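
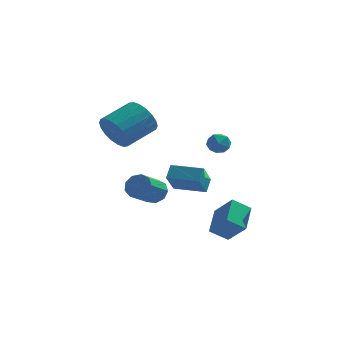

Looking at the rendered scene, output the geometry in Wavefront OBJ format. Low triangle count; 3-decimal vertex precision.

v -2.022 -1.415 2.614
v -1.322 -1.65 1.825
v -0.078 -0.399 2.558
v -0.778 -0.165 3.346
v -1.576 -1.287 1.638
v -0.332 -0.037 2.371
v -1.918 -0.95 1.644
v -0.675 0.301 2.377
v -2.282 -0.705 1.842
v -1.038 0.545 2.575
v -2.593 -0.601 2.193
v -1.35 0.65 2.926
v -2.792 -0.658 2.627
v -1.548 0.593 3.36
v -2.838 -0.865 3.059
v -1.594 0.386 3.791
v -2.722 -1.181 3.402
v -1.478 0.07 4.135
v -2.468 -1.543 3.589
v -1.224 -0.293 4.322
v -2.125 -1.881 3.583
v -0.882 -0.63 4.316
v -1.762 -2.125 3.385
v -0.518 -0.875 4.118
v -1.45 -2.23 3.034
v -0.207 -0.979 3.767
v -1.252 -2.173 2.6
v -0.008 -0.922 3.333
v -1.206 -1.966 2.169
v 0.038 -0.715 2.901
v -0.391 1.198 -2.425
v 0.331 0.956 -2.253
v -0.328 -0.36 -1.343
v -1.049 -0.118 -1.515
v 0.16 1.298 -1.882
v -0.499 -0.017 -0.971
v -0.269 1.594 -1.764
v -0.927 0.278 -0.854
v -0.754 1.704 -1.956
v -1.413 0.389 -1.046
v -1.07 1.578 -2.367
v -1.728 0.262 -1.457
v -1.067 1.273 -2.806
v -1.726 -0.042 -1.895
v -0.749 0.934 -3.066
v -1.407 -0.382 -2.156
v -0.262 0.718 -3.026
v -0.921 -0.598 -2.116
v 0.164 0.726 -2.705
v -0.495 -0.589 -1.795
v 2.365 0.894 1.534
v 3.011 1.053 1.823
v 2.849 0.007 0.937
v 3.495 0.166 1.226
v 2.969 -0.106 1.644
v 2.669 0.442 2.013
v 3.191 0.618 0.747
v 2.891 1.166 1.116
v 3.522 0.882 1.336
v 3.384 0.435 1.891
v 2.476 0.625 0.869
v 2.338 0.178 1.424
v 0.494 -1.038 -0.485
v 0.64 -0.388 0.136
v 0.732 0.026 -1.656
v 0.877 0.676 -1.035
v 2.183 -1.416 -0.485
v 2.328 -0.766 0.136
v 2.42 -0.352 -1.656
v 2.566 0.298 -1.035
v 2.806 -2.696 -3.304
v 2.92 -1.201 -2.569
v 3.719 -2.454 -3.941
v 3.834 -0.958 -3.206
v 3.726 -3.302 -2.214
v 3.841 -1.806 -1.479
v 4.64 -3.059 -2.851
v 4.754 -1.564 -2.116
f 2 1 5
f 2 5 3
f 3 5 6
f 3 6 4
f 5 1 7
f 5 7 6
f 6 7 8
f 6 8 4
f 7 1 9
f 7 9 8
f 8 9 10
f 8 10 4
f 9 1 11
f 9 11 10
f 10 11 12
f 10 12 4
f 11 1 13
f 11 13 12
f 12 13 14
f 12 14 4
f 13 1 15
f 13 15 14
f 14 15 16
f 14 16 4
f 15 1 17
f 15 17 16
f 16 17 18
f 16 18 4
f 17 1 19
f 17 19 18
f 18 19 20
f 18 20 4
f 19 1 21
f 19 21 20
f 20 21 22
f 20 22 4
f 21 1 23
f 21 23 22
f 22 23 24
f 22 24 4
f 23 1 25
f 23 25 24
f 24 25 26
f 24 26 4
f 25 1 27
f 25 27 26
f 26 27 28
f 26 28 4
f 27 1 29
f 27 29 28
f 28 29 30
f 28 30 4
f 29 1 2
f 29 2 30
f 30 2 3
f 30 3 4
f 32 31 35
f 32 35 33
f 33 35 36
f 33 36 34
f 35 31 37
f 35 37 36
f 36 37 38
f 36 38 34
f 37 31 39
f 37 39 38
f 38 39 40
f 38 40 34
f 39 31 41
f 39 41 40
f 40 41 42
f 40 42 34
f 41 31 43
f 41 43 42
f 42 43 44
f 42 44 34
f 43 31 45
f 43 45 44
f 44 45 46
f 44 46 34
f 45 31 47
f 45 47 46
f 46 47 48
f 46 48 34
f 47 31 49
f 47 49 48
f 48 49 50
f 48 50 34
f 49 31 32
f 49 32 50
f 50 32 33
f 50 33 34
f 51 62 56
f 51 56 52
f 51 52 58
f 51 58 61
f 51 61 62
f 52 56 60
f 56 62 55
f 62 61 53
f 61 58 57
f 58 52 59
f 54 60 55
f 54 55 53
f 54 53 57
f 54 57 59
f 54 59 60
f 55 60 56
f 53 55 62
f 57 53 61
f 59 57 58
f 60 59 52
f 64 66 63
f 67 64 63
f 63 66 65
f 65 67 63
f 64 70 66
f 68 64 67
f 68 70 64
f 66 70 65
f 69 67 65
f 65 70 69
f 69 68 67
f 70 68 69
f 72 74 71
f 75 72 71
f 71 74 73
f 73 75 71
f 72 78 74
f 76 72 75
f 76 78 72
f 74 78 73
f 77 75 73
f 73 78 77
f 77 76 75
f 78 76 77



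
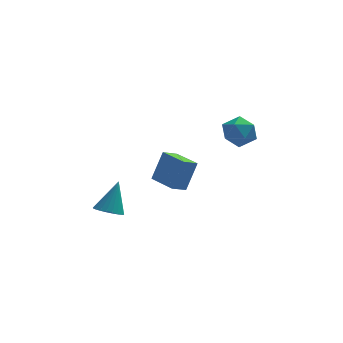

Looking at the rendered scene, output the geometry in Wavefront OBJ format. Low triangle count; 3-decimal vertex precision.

v 2.553 0.433 -0.673
v 3.176 1.079 -1.086
v 3.564 -0.759 -1.014
v 4.187 -0.113 -1.427
v 4.043 -0.104 -0.45
v 3.419 0.632 -0.239
v 3.321 -0.312 -1.861
v 2.697 0.424 -1.65
v 3.651 0.619 -1.821
v 4.097 0.747 -0.949
v 2.643 -0.427 -1.151
v 3.089 -0.299 -0.279
v -3.053 -3.82 -3.986
v -2.343 -3.755 -4.249
v -2.547 -3.06 -2.434
v -2.461 -3.498 -4.337
v -2.669 -3.289 -4.371
v -2.936 -3.162 -4.346
v -3.22 -3.134 -4.267
v -3.479 -3.211 -4.145
v -3.673 -3.381 -3.998
v -3.773 -3.617 -3.85
v -3.763 -3.885 -3.722
v -3.645 -4.142 -3.634
v -3.437 -4.351 -3.6
v -3.17 -4.478 -3.625
v -2.886 -4.506 -3.704
v -2.627 -4.429 -3.826
v -2.433 -4.259 -3.973
v -2.333 -4.023 -4.121
v -0.131 -4.574 -2.066
v 0.425 -4.105 -0.574
v -1.018 -3.305 -2.134
v -0.463 -2.836 -0.642
v 0.543 -4.124 -2.458
v 1.098 -3.655 -0.966
v -0.345 -2.855 -2.526
v 0.211 -2.386 -1.034
f 1 12 6
f 1 6 2
f 1 2 8
f 1 8 11
f 1 11 12
f 2 6 10
f 6 12 5
f 12 11 3
f 11 8 7
f 8 2 9
f 4 10 5
f 4 5 3
f 4 3 7
f 4 7 9
f 4 9 10
f 5 10 6
f 3 5 12
f 7 3 11
f 9 7 8
f 10 9 2
f 14 13 16
f 14 16 15
f 16 13 17
f 16 17 15
f 17 13 18
f 17 18 15
f 18 13 19
f 18 19 15
f 19 13 20
f 19 20 15
f 20 13 21
f 20 21 15
f 21 13 22
f 21 22 15
f 22 13 23
f 22 23 15
f 23 13 24
f 23 24 15
f 24 13 25
f 24 25 15
f 25 13 26
f 25 26 15
f 26 13 27
f 26 27 15
f 27 13 28
f 27 28 15
f 28 13 29
f 28 29 15
f 29 13 30
f 29 30 15
f 30 13 14
f 30 14 15
f 32 34 31
f 35 32 31
f 31 34 33
f 33 35 31
f 32 38 34
f 36 32 35
f 36 38 32
f 34 38 33
f 37 35 33
f 33 38 37
f 37 36 35
f 38 36 37



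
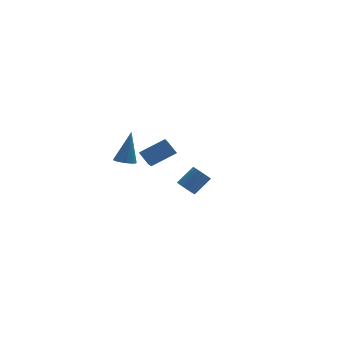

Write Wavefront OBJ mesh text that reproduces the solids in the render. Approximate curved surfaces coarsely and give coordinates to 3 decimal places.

v -4.129 2.324 -0.562
v -3.63 1.893 -0.565
v -3.571 2.956 1.362
v -3.504 2.155 -0.688
v -3.521 2.456 -0.782
v -3.678 2.727 -0.825
v -3.938 2.906 -0.808
v -4.241 2.951 -0.735
v -4.52 2.853 -0.622
v -4.708 2.634 -0.495
v -4.765 2.344 -0.384
v -4.675 2.049 -0.313
v -4.461 1.818 -0.299
v -4.17 1.702 -0.346
v -3.871 1.729 -0.442
v -4.35 -2.301 2.577
v -4.908 -3.766 3.668
v -2.944 -2.269 3.34
v -3.502 -3.735 4.431
v -4.018 -2.865 1.989
v -4.576 -4.331 3.08
v -2.612 -2.834 2.752
v -3.17 -4.299 3.843
v -0.19 3.71 -4.239
v 0.261 3.761 -4.732
v 1.3 4.022 -3.755
v 0.85 3.97 -3.261
v 0.163 4.041 -4.702
v 1.202 4.302 -3.725
v -0.005 4.255 -4.581
v 1.034 4.516 -3.604
v -0.209 4.362 -4.392
v 0.83 4.622 -3.414
v -0.41 4.339 -4.172
v 0.629 4.6 -3.195
v -0.567 4.191 -3.966
v 0.472 4.452 -2.989
v -0.649 3.949 -3.814
v 0.39 4.209 -2.836
v -0.64 3.658 -3.745
v 0.399 3.919 -2.768
v -0.542 3.378 -3.775
v 0.497 3.639 -2.798
v -0.374 3.164 -3.896
v 0.665 3.425 -2.919
v -0.17 3.058 -4.086
v 0.869 3.318 -3.108
v 0.031 3.08 -4.305
v 1.07 3.341 -3.328
v 0.188 3.228 -4.511
v 1.227 3.489 -3.534
v 0.27 3.471 -4.664
v 1.309 3.731 -3.686
f 2 1 4
f 2 4 3
f 4 1 5
f 4 5 3
f 5 1 6
f 5 6 3
f 6 1 7
f 6 7 3
f 7 1 8
f 7 8 3
f 8 1 9
f 8 9 3
f 9 1 10
f 9 10 3
f 10 1 11
f 10 11 3
f 11 1 12
f 11 12 3
f 12 1 13
f 12 13 3
f 13 1 14
f 13 14 3
f 14 1 15
f 14 15 3
f 15 1 2
f 15 2 3
f 17 19 16
f 20 17 16
f 16 19 18
f 18 20 16
f 17 23 19
f 21 17 20
f 21 23 17
f 19 23 18
f 22 20 18
f 18 23 22
f 22 21 20
f 23 21 22
f 25 24 28
f 25 28 26
f 26 28 29
f 26 29 27
f 28 24 30
f 28 30 29
f 29 30 31
f 29 31 27
f 30 24 32
f 30 32 31
f 31 32 33
f 31 33 27
f 32 24 34
f 32 34 33
f 33 34 35
f 33 35 27
f 34 24 36
f 34 36 35
f 35 36 37
f 35 37 27
f 36 24 38
f 36 38 37
f 37 38 39
f 37 39 27
f 38 24 40
f 38 40 39
f 39 40 41
f 39 41 27
f 40 24 42
f 40 42 41
f 41 42 43
f 41 43 27
f 42 24 44
f 42 44 43
f 43 44 45
f 43 45 27
f 44 24 46
f 44 46 45
f 45 46 47
f 45 47 27
f 46 24 48
f 46 48 47
f 47 48 49
f 47 49 27
f 48 24 50
f 48 50 49
f 49 50 51
f 49 51 27
f 50 24 52
f 50 52 51
f 51 52 53
f 51 53 27
f 52 24 25
f 52 25 53
f 53 25 26
f 53 26 27



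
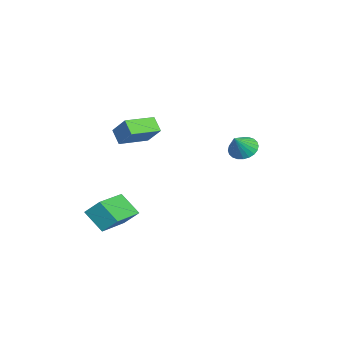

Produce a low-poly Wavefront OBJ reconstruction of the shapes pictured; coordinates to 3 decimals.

v 2.514 1.514 -0.185
v 2.933 1.972 -0.343
v 3.166 1.186 0.585
v 2.792 2.091 -0.174
v 2.61 2.121 -0.006
v 2.413 2.06 0.134
v 2.231 1.915 0.226
v 2.093 1.709 0.255
v 2.018 1.474 0.218
v 2.02 1.244 0.119
v 2.096 1.056 -0.026
v 2.237 0.938 -0.196
v 2.419 0.907 -0.363
v 2.616 0.969 -0.504
v 2.798 1.113 -0.595
v 2.936 1.319 -0.625
v 3.01 1.555 -0.587
v 3.009 1.784 -0.488
v -1.125 -3.855 -1.549
v -1.593 -4.179 -0.945
v -2.048 -2.729 -1.66
v -2.517 -3.054 -1.057
v -0.483 -3.246 -0.723
v -0.952 -3.571 -0.12
v -1.407 -2.121 -0.835
v -1.875 -2.445 -0.231
v 2.215 -3.269 -4.651
v 1.778 -4.031 -3.804
v 2.382 -2.633 -3.994
v 1.945 -3.394 -3.146
v 3.855 -3.946 -4.414
v 3.418 -4.707 -3.566
v 4.022 -3.309 -3.756
v 3.585 -4.071 -2.909
f 2 1 4
f 2 4 3
f 4 1 5
f 4 5 3
f 5 1 6
f 5 6 3
f 6 1 7
f 6 7 3
f 7 1 8
f 7 8 3
f 8 1 9
f 8 9 3
f 9 1 10
f 9 10 3
f 10 1 11
f 10 11 3
f 11 1 12
f 11 12 3
f 12 1 13
f 12 13 3
f 13 1 14
f 13 14 3
f 14 1 15
f 14 15 3
f 15 1 16
f 15 16 3
f 16 1 17
f 16 17 3
f 17 1 18
f 17 18 3
f 18 1 2
f 18 2 3
f 20 22 19
f 23 20 19
f 19 22 21
f 21 23 19
f 20 26 22
f 24 20 23
f 24 26 20
f 22 26 21
f 25 23 21
f 21 26 25
f 25 24 23
f 26 24 25
f 28 30 27
f 31 28 27
f 27 30 29
f 29 31 27
f 28 34 30
f 32 28 31
f 32 34 28
f 30 34 29
f 33 31 29
f 29 34 33
f 33 32 31
f 34 32 33



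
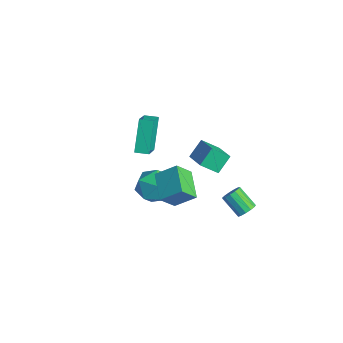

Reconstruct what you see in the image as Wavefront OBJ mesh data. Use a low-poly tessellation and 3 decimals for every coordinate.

v -3.946 -2.972 -2.56
v -4.942 -2.131 -0.825
v -3.431 -2.335 -2.574
v -4.426 -1.493 -0.839
v -2.734 -3.927 -1.401
v -3.729 -3.085 0.334
v -2.218 -3.289 -1.415
v -3.214 -2.448 0.32
v -0.153 -2.892 -2.274
v 0.375 -3.678 -3.009
v -1.795 -3.922 -2.351
v -1.267 -4.708 -3.086
v -0.927 -4.638 -1.939
v 0.088 -4.002 -1.891
v -1.508 -3.598 -3.469
v -0.493 -2.962 -3.421
v -0.463 -4.115 -3.747
v -0.104 -4.758 -2.802
v -1.316 -2.842 -2.558
v -0.957 -3.485 -1.613
v 3.667 -0.621 -2.492
v 3.909 -0.298 -2.062
v 2.875 -0.676 -1.197
v 2.633 -0.999 -1.628
v 3.7 -0.097 -2.224
v 2.666 -0.475 -1.359
v 3.481 -0.062 -2.471
v 2.446 -0.44 -1.607
v 3.32 -0.204 -2.725
v 2.286 -0.582 -1.861
v 3.27 -0.479 -2.905
v 2.236 -0.857 -2.041
v 3.346 -0.799 -2.954
v 2.312 -1.177 -2.09
v 3.524 -1.062 -2.856
v 2.49 -1.44 -1.992
v 3.747 -1.186 -2.643
v 2.713 -1.564 -1.779
v 3.945 -1.13 -2.382
v 2.911 -1.508 -1.518
v 4.055 -0.912 -2.156
v 3.02 -1.29 -1.291
v 4.041 -0.602 -2.036
v 3.007 -0.98 -1.172
v 0.9 -4.625 0.289
v 1.521 -3.66 1.124
v 0.885 -3.736 -0.727
v 1.506 -2.771 0.109
v 2.474 -5.189 -0.229
v 3.095 -4.224 0.607
v 2.459 -4.3 -1.244
v 3.08 -3.335 -0.409
v -0.422 -1.804 -0.758
v -0.665 -0.941 0.084
v -0.041 -0.89 -1.585
v -0.284 -0.027 -0.742
v 0.924 -1.913 -0.258
v 0.681 -1.05 0.585
v 1.305 -0.999 -1.084
v 1.062 -0.136 -0.242
f 2 4 1
f 5 2 1
f 1 4 3
f 3 5 1
f 2 8 4
f 6 2 5
f 6 8 2
f 4 8 3
f 7 5 3
f 3 8 7
f 7 6 5
f 8 6 7
f 9 20 14
f 9 14 10
f 9 10 16
f 9 16 19
f 9 19 20
f 10 14 18
f 14 20 13
f 20 19 11
f 19 16 15
f 16 10 17
f 12 18 13
f 12 13 11
f 12 11 15
f 12 15 17
f 12 17 18
f 13 18 14
f 11 13 20
f 15 11 19
f 17 15 16
f 18 17 10
f 22 21 25
f 22 25 23
f 23 25 26
f 23 26 24
f 25 21 27
f 25 27 26
f 26 27 28
f 26 28 24
f 27 21 29
f 27 29 28
f 28 29 30
f 28 30 24
f 29 21 31
f 29 31 30
f 30 31 32
f 30 32 24
f 31 21 33
f 31 33 32
f 32 33 34
f 32 34 24
f 33 21 35
f 33 35 34
f 34 35 36
f 34 36 24
f 35 21 37
f 35 37 36
f 36 37 38
f 36 38 24
f 37 21 39
f 37 39 38
f 38 39 40
f 38 40 24
f 39 21 41
f 39 41 40
f 40 41 42
f 40 42 24
f 41 21 43
f 41 43 42
f 42 43 44
f 42 44 24
f 43 21 22
f 43 22 44
f 44 22 23
f 44 23 24
f 46 48 45
f 49 46 45
f 45 48 47
f 47 49 45
f 46 52 48
f 50 46 49
f 50 52 46
f 48 52 47
f 51 49 47
f 47 52 51
f 51 50 49
f 52 50 51
f 54 56 53
f 57 54 53
f 53 56 55
f 55 57 53
f 54 60 56
f 58 54 57
f 58 60 54
f 56 60 55
f 59 57 55
f 55 60 59
f 59 58 57
f 60 58 59



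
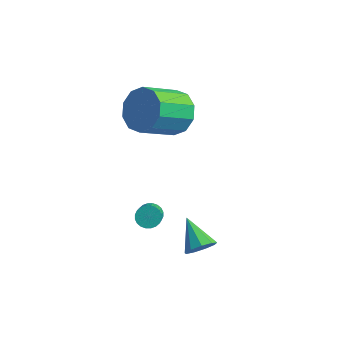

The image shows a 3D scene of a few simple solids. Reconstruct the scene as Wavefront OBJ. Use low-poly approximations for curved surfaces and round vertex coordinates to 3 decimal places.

v -2.271 1.191 2.979
v -1.494 1.375 3.676
v -2.033 -0.147 4.678
v -2.809 -0.331 3.981
v -2.028 1.697 3.878
v -2.566 0.175 4.88
v -2.654 1.825 3.736
v -3.193 0.304 4.739
v -3.134 1.712 3.305
v -3.673 0.19 4.308
v -3.285 1.399 2.75
v -3.823 -0.123 3.752
v -3.047 1.007 2.282
v -3.586 -0.515 3.284
v -2.514 0.685 2.08
v -3.052 -0.837 3.082
v -1.887 0.556 2.221
v -2.426 -0.965 3.224
v -1.407 0.67 2.652
v -1.946 -0.852 3.655
v -1.257 0.983 3.208
v -1.795 -0.539 4.21
v -1.06 -2.211 -0.206
v -0.684 -1.876 -0.119
v 0.095 -3.075 1.132
v -0.28 -3.409 1.046
v -0.818 -1.821 0.018
v -0.039 -3.02 1.269
v -0.989 -1.825 0.12
v -0.21 -3.024 1.371
v -1.17 -1.887 0.173
v -0.391 -3.086 1.424
v -1.335 -1.999 0.168
v -0.555 -3.198 1.419
v -1.457 -2.143 0.107
v -0.678 -3.342 1.358
v -1.519 -2.297 -0.003
v -0.74 -3.496 1.249
v -1.511 -2.439 -0.143
v -0.732 -3.638 1.108
v -1.435 -2.545 -0.292
v -0.656 -3.744 0.959
v -1.301 -2.6 -0.429
v -0.522 -3.799 0.822
v -1.13 -2.596 -0.531
v -0.351 -3.795 0.72
v -0.949 -2.534 -0.584
v -0.17 -3.733 0.667
v -0.785 -2.422 -0.579
v -0.005 -3.621 0.672
v -0.662 -2.278 -0.518
v 0.117 -3.477 0.733
v -0.6 -2.124 -0.409
v 0.179 -3.323 0.843
v -0.608 -1.982 -0.268
v 0.171 -3.181 0.983
v 2.154 -3.484 0.574
v 2.577 -3.379 1.055
v 1.106 -2.896 1.366
v 2.568 -3.029 0.782
v 2.365 -2.891 0.412
v 2.063 -3.031 0.117
v 1.804 -3.383 0.035
v 1.708 -3.783 0.206
v 1.822 -4.043 0.549
v 2.09 -4.041 0.903
v 2.389 -3.779 1.103
f 2 1 5
f 2 5 3
f 3 5 6
f 3 6 4
f 5 1 7
f 5 7 6
f 6 7 8
f 6 8 4
f 7 1 9
f 7 9 8
f 8 9 10
f 8 10 4
f 9 1 11
f 9 11 10
f 10 11 12
f 10 12 4
f 11 1 13
f 11 13 12
f 12 13 14
f 12 14 4
f 13 1 15
f 13 15 14
f 14 15 16
f 14 16 4
f 15 1 17
f 15 17 16
f 16 17 18
f 16 18 4
f 17 1 19
f 17 19 18
f 18 19 20
f 18 20 4
f 19 1 21
f 19 21 20
f 20 21 22
f 20 22 4
f 21 1 2
f 21 2 22
f 22 2 3
f 22 3 4
f 24 23 27
f 24 27 25
f 25 27 28
f 25 28 26
f 27 23 29
f 27 29 28
f 28 29 30
f 28 30 26
f 29 23 31
f 29 31 30
f 30 31 32
f 30 32 26
f 31 23 33
f 31 33 32
f 32 33 34
f 32 34 26
f 33 23 35
f 33 35 34
f 34 35 36
f 34 36 26
f 35 23 37
f 35 37 36
f 36 37 38
f 36 38 26
f 37 23 39
f 37 39 38
f 38 39 40
f 38 40 26
f 39 23 41
f 39 41 40
f 40 41 42
f 40 42 26
f 41 23 43
f 41 43 42
f 42 43 44
f 42 44 26
f 43 23 45
f 43 45 44
f 44 45 46
f 44 46 26
f 45 23 47
f 45 47 46
f 46 47 48
f 46 48 26
f 47 23 49
f 47 49 48
f 48 49 50
f 48 50 26
f 49 23 51
f 49 51 50
f 50 51 52
f 50 52 26
f 51 23 53
f 51 53 52
f 52 53 54
f 52 54 26
f 53 23 55
f 53 55 54
f 54 55 56
f 54 56 26
f 55 23 24
f 55 24 56
f 56 24 25
f 56 25 26
f 58 57 60
f 58 60 59
f 60 57 61
f 60 61 59
f 61 57 62
f 61 62 59
f 62 57 63
f 62 63 59
f 63 57 64
f 63 64 59
f 64 57 65
f 64 65 59
f 65 57 66
f 65 66 59
f 66 57 67
f 66 67 59
f 67 57 58
f 67 58 59



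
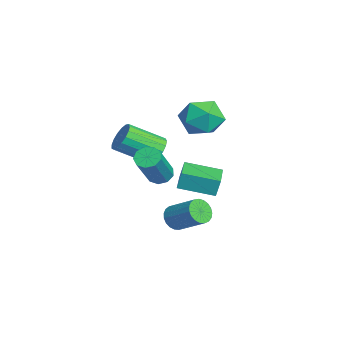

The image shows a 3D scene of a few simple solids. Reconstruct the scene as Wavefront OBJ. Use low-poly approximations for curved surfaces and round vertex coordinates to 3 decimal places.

v -3.123 -0.186 1.102
v -2.416 -0.036 1.42
v -2.509 -1.664 2.396
v -3.217 -1.814 2.078
v -2.659 0.123 1.662
v -2.752 -1.505 2.638
v -3.009 0.211 1.775
v -3.102 -1.416 2.751
v -3.385 0.208 1.735
v -3.478 -1.419 2.711
v -3.701 0.115 1.549
v -3.794 -1.512 2.525
v -3.885 -0.047 1.261
v -3.978 -1.675 2.237
v -3.894 -0.241 0.937
v -3.987 -1.869 1.913
v -3.727 -0.423 0.65
v -3.82 -2.05 1.626
v -3.421 -0.55 0.467
v -3.515 -2.177 1.443
v -3.048 -0.594 0.429
v -3.141 -2.221 1.406
v -2.691 -0.545 0.546
v -2.785 -2.172 1.522
v -2.434 -0.413 0.79
v -2.527 -2.04 1.766
v -2.335 -0.23 1.105
v -2.428 -1.857 2.081
v -3.528 2.408 3.862
v -2.489 1.985 3.628
v -4.191 1.635 2.312
v -3.152 1.212 2.078
v -3.752 0.801 2.964
v -3.341 1.278 3.922
v -3.339 2.342 2.018
v -2.928 2.819 2.976
v -2.372 1.944 2.488
v -2.627 0.992 3.072
v -4.053 2.628 2.868
v -4.308 1.676 3.452
v 0.963 0.028 -0.837
v 1.152 0.345 -1.383
v 2.087 1.29 -0.51
v 1.897 0.972 0.037
v 0.933 0.491 -1.306
v 1.868 1.435 -0.433
v 0.719 0.556 -1.147
v 1.653 1.501 -0.274
v 0.547 0.53 -0.935
v 1.481 1.475 -0.062
v 0.447 0.418 -0.706
v 1.381 1.362 0.167
v 0.436 0.237 -0.499
v 1.37 1.182 0.374
v 0.516 0.021 -0.351
v 1.45 0.966 0.522
v 0.673 -0.194 -0.286
v 1.608 0.75 0.587
v 0.881 -0.371 -0.317
v 1.815 0.573 0.556
v 1.103 -0.479 -0.438
v 2.037 0.465 0.435
v 1.3 -0.5 -0.627
v 2.235 0.445 0.246
v 1.439 -0.429 -0.853
v 2.374 0.516 0.02
v 1.496 -0.279 -1.076
v 2.431 0.666 -0.203
v 1.461 -0.076 -1.257
v 2.395 0.869 -0.384
v 1.339 0.145 -1.366
v 2.274 1.089 -0.493
v -2.811 0.755 -0.413
v -2.832 0.973 0.471
v -2.405 2.409 -0.812
v -2.427 2.628 0.071
v -1.293 0.412 -0.291
v -1.315 0.631 0.592
v -0.888 2.067 -0.691
v -0.909 2.285 0.193
v 1.191 -0.639 2.033
v 1.492 -0.121 2.025
v 2.711 -0.802 3.699
v 2.409 -1.321 3.707
v 1.167 -0.09 2.273
v 2.386 -0.772 3.948
v 0.853 -0.316 2.41
v 2.072 -0.998 4.084
v 0.697 -0.694 2.37
v 1.916 -1.375 4.044
v 0.772 -1.046 2.172
v 1.991 -1.727 3.846
v 1.043 -1.207 1.909
v 2.261 -1.889 3.584
v 1.383 -1.103 1.704
v 2.601 -1.785 3.379
v 1.633 -0.782 1.653
v 2.851 -1.464 3.327
v 1.676 -0.394 1.78
v 2.895 -1.075 3.454
f 2 1 5
f 2 5 3
f 3 5 6
f 3 6 4
f 5 1 7
f 5 7 6
f 6 7 8
f 6 8 4
f 7 1 9
f 7 9 8
f 8 9 10
f 8 10 4
f 9 1 11
f 9 11 10
f 10 11 12
f 10 12 4
f 11 1 13
f 11 13 12
f 12 13 14
f 12 14 4
f 13 1 15
f 13 15 14
f 14 15 16
f 14 16 4
f 15 1 17
f 15 17 16
f 16 17 18
f 16 18 4
f 17 1 19
f 17 19 18
f 18 19 20
f 18 20 4
f 19 1 21
f 19 21 20
f 20 21 22
f 20 22 4
f 21 1 23
f 21 23 22
f 22 23 24
f 22 24 4
f 23 1 25
f 23 25 24
f 24 25 26
f 24 26 4
f 25 1 27
f 25 27 26
f 26 27 28
f 26 28 4
f 27 1 2
f 27 2 28
f 28 2 3
f 28 3 4
f 29 40 34
f 29 34 30
f 29 30 36
f 29 36 39
f 29 39 40
f 30 34 38
f 34 40 33
f 40 39 31
f 39 36 35
f 36 30 37
f 32 38 33
f 32 33 31
f 32 31 35
f 32 35 37
f 32 37 38
f 33 38 34
f 31 33 40
f 35 31 39
f 37 35 36
f 38 37 30
f 42 41 45
f 42 45 43
f 43 45 46
f 43 46 44
f 45 41 47
f 45 47 46
f 46 47 48
f 46 48 44
f 47 41 49
f 47 49 48
f 48 49 50
f 48 50 44
f 49 41 51
f 49 51 50
f 50 51 52
f 50 52 44
f 51 41 53
f 51 53 52
f 52 53 54
f 52 54 44
f 53 41 55
f 53 55 54
f 54 55 56
f 54 56 44
f 55 41 57
f 55 57 56
f 56 57 58
f 56 58 44
f 57 41 59
f 57 59 58
f 58 59 60
f 58 60 44
f 59 41 61
f 59 61 60
f 60 61 62
f 60 62 44
f 61 41 63
f 61 63 62
f 62 63 64
f 62 64 44
f 63 41 65
f 63 65 64
f 64 65 66
f 64 66 44
f 65 41 67
f 65 67 66
f 66 67 68
f 66 68 44
f 67 41 69
f 67 69 68
f 68 69 70
f 68 70 44
f 69 41 71
f 69 71 70
f 70 71 72
f 70 72 44
f 71 41 42
f 71 42 72
f 72 42 43
f 72 43 44
f 74 76 73
f 77 74 73
f 73 76 75
f 75 77 73
f 74 80 76
f 78 74 77
f 78 80 74
f 76 80 75
f 79 77 75
f 75 80 79
f 79 78 77
f 80 78 79
f 82 81 85
f 82 85 83
f 83 85 86
f 83 86 84
f 85 81 87
f 85 87 86
f 86 87 88
f 86 88 84
f 87 81 89
f 87 89 88
f 88 89 90
f 88 90 84
f 89 81 91
f 89 91 90
f 90 91 92
f 90 92 84
f 91 81 93
f 91 93 92
f 92 93 94
f 92 94 84
f 93 81 95
f 93 95 94
f 94 95 96
f 94 96 84
f 95 81 97
f 95 97 96
f 96 97 98
f 96 98 84
f 97 81 99
f 97 99 98
f 98 99 100
f 98 100 84
f 99 81 82
f 99 82 100
f 100 82 83
f 100 83 84



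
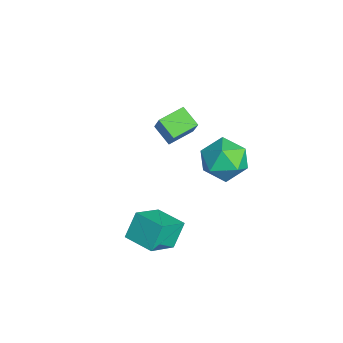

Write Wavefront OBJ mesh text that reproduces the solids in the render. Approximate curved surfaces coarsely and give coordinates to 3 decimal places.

v 1.126 3.55 0.295
v 1.881 2.902 1.053
v -0.321 2.158 0.547
v 0.434 1.51 1.305
v -0.024 2.614 1.673
v 0.87 3.475 1.518
v 0.69 1.585 0.082
v 1.584 2.446 -0.073
v 1.612 1.688 0.922
v 1.171 2.324 1.905
v 0.389 2.736 -0.305
v -0.052 3.372 0.678
v 0.164 -0.394 -3.148
v 1.13 -1.605 -2.1
v 1.379 0.6 -3.119
v 2.345 -0.612 -2.071
v 0.695 -1.008 -4.349
v 1.661 -2.22 -3.301
v 1.91 -0.015 -4.32
v 2.876 -1.226 -3.272
v -3.368 0.777 -1.853
v -4.305 0.252 -1.254
v -3.947 2.065 -1.629
v -4.884 1.54 -1.03
v -2.696 0.88 -0.71
v -3.633 0.355 -0.111
v -3.275 2.168 -0.486
v -4.212 1.643 0.113
f 1 12 6
f 1 6 2
f 1 2 8
f 1 8 11
f 1 11 12
f 2 6 10
f 6 12 5
f 12 11 3
f 11 8 7
f 8 2 9
f 4 10 5
f 4 5 3
f 4 3 7
f 4 7 9
f 4 9 10
f 5 10 6
f 3 5 12
f 7 3 11
f 9 7 8
f 10 9 2
f 14 16 13
f 17 14 13
f 13 16 15
f 15 17 13
f 14 20 16
f 18 14 17
f 18 20 14
f 16 20 15
f 19 17 15
f 15 20 19
f 19 18 17
f 20 18 19
f 22 24 21
f 25 22 21
f 21 24 23
f 23 25 21
f 22 28 24
f 26 22 25
f 26 28 22
f 24 28 23
f 27 25 23
f 23 28 27
f 27 26 25
f 28 26 27



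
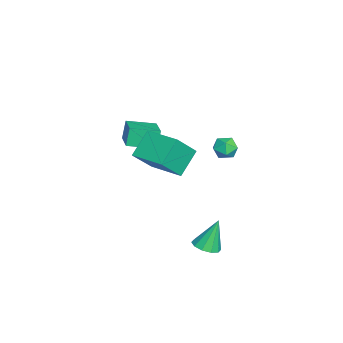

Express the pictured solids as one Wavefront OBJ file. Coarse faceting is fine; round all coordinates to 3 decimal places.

v 3.04 0.814 -4.145
v 3.802 0.65 -3.924
v 2.66 1.426 -2.375
v 3.788 1.122 -4.09
v 3.488 1.476 -4.277
v 3.017 1.578 -4.413
v 2.555 1.388 -4.447
v 2.279 0.979 -4.365
v 2.293 0.507 -4.199
v 2.593 0.153 -4.012
v 3.063 0.051 -3.876
v 3.525 0.241 -3.842
v 1.195 -1.377 2.496
v 2.14 -2.269 3.923
v 2.409 0.237 2.701
v 3.354 -0.655 4.129
v 2.306 -2.065 1.331
v 3.251 -2.957 2.759
v 3.52 -0.451 1.537
v 4.465 -1.343 2.964
v 0.31 1.519 2.185
v 0.706 1.938 2.692
v 1.354 1.302 1.548
v 1.75 1.721 2.055
v 1.455 1.044 2.264
v 0.81 1.178 2.658
v 1.25 2.062 1.582
v 0.605 2.196 1.976
v 1.287 2.273 2.319
v 1.414 1.644 2.74
v 0.646 1.596 1.5
v 0.773 0.967 1.921
v -3.664 -4.283 -0.513
v -4.023 -4.117 0.652
v -3.982 -2.636 -0.845
v -4.341 -2.47 0.32
v -2.079 -3.89 -0.08
v -2.438 -3.724 1.085
v -2.397 -2.243 -0.412
v -2.756 -2.077 0.753
f 2 1 4
f 2 4 3
f 4 1 5
f 4 5 3
f 5 1 6
f 5 6 3
f 6 1 7
f 6 7 3
f 7 1 8
f 7 8 3
f 8 1 9
f 8 9 3
f 9 1 10
f 9 10 3
f 10 1 11
f 10 11 3
f 11 1 12
f 11 12 3
f 12 1 2
f 12 2 3
f 14 16 13
f 17 14 13
f 13 16 15
f 15 17 13
f 14 20 16
f 18 14 17
f 18 20 14
f 16 20 15
f 19 17 15
f 15 20 19
f 19 18 17
f 20 18 19
f 21 32 26
f 21 26 22
f 21 22 28
f 21 28 31
f 21 31 32
f 22 26 30
f 26 32 25
f 32 31 23
f 31 28 27
f 28 22 29
f 24 30 25
f 24 25 23
f 24 23 27
f 24 27 29
f 24 29 30
f 25 30 26
f 23 25 32
f 27 23 31
f 29 27 28
f 30 29 22
f 34 36 33
f 37 34 33
f 33 36 35
f 35 37 33
f 34 40 36
f 38 34 37
f 38 40 34
f 36 40 35
f 39 37 35
f 35 40 39
f 39 38 37
f 40 38 39



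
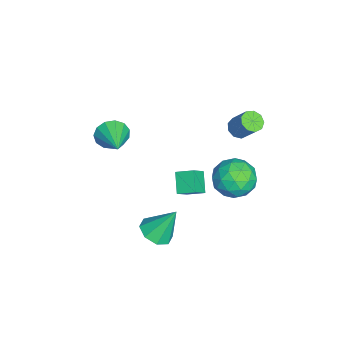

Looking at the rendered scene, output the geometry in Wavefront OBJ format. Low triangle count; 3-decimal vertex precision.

v 3.043 -1.162 -2.48
v 3.841 -1.653 -2.131
v 2.917 -0.118 -0.72
v 4.031 -1.01 -2.5
v 3.642 -0.455 -2.856
v 2.902 -0.315 -2.992
v 2.245 -0.67 -2.828
v 2.055 -1.314 -2.46
v 2.443 -1.868 -2.104
v 3.183 -2.009 -1.967
v 2.604 3.655 2.926
v 3.597 3.189 2.346
v 1.423 2.371 1.934
v 2.416 1.905 1.354
v 2.258 1.71 2.569
v 2.989 2.504 3.183
v 2.031 3.056 1.097
v 2.762 3.85 1.711
v 3.243 2.819 1.216
v 3.384 1.987 2.126
v 1.636 3.573 2.154
v 1.777 2.741 3.064
v 3.205 3.535 2.723
v 1.815 2.025 1.557
v 1.723 1.911 2.271
v 2.307 1.637 1.931
v 2.847 3.132 3.215
v 3.431 2.858 2.874
v 2.643 1.989 3.005
v 1.589 2.702 1.406
v 2.173 2.428 1.065
v 2.713 3.923 2.349
v 3.297 3.649 2.009
v 2.377 3.571 1.275
v 3.58 3.043 1.718
v 2.885 2.288 1.135
v 2.66 2.965 0.984
v 3.089 3.432 1.345
v 3.663 2.554 2.253
v 2.968 1.799 1.67
v 2.875 1.685 2.384
v 3.305 2.151 2.745
v 3.454 2.337 1.589
v 2.052 3.761 2.61
v 1.357 3.006 2.027
v 1.715 3.409 1.535
v 2.145 3.875 1.896
v 2.135 3.272 3.145
v 1.44 2.517 2.562
v 1.931 2.128 2.935
v 2.36 2.595 3.296
v 1.566 3.223 2.691
v 0.889 0.227 -1.39
v -0.131 0.038 -0.573
v 1.034 1.196 -0.983
v 0.014 1.006 -0.167
v 1.626 -0.226 -0.573
v 0.606 -0.416 0.243
v 1.771 0.742 -0.167
v 0.751 0.553 0.65
v -3.199 2.596 0.529
v -2.647 2.785 0.161
v -2.049 3.533 1.442
v -2.601 3.344 1.811
v -2.984 3.113 0.127
v -2.386 3.862 1.408
v -3.422 3.2 0.281
v -2.824 3.948 1.562
v -3.756 3.003 0.551
v -3.157 3.752 1.832
v -3.829 2.617 0.811
v -3.23 3.365 2.093
v -3.607 2.22 0.939
v -3.009 2.968 2.221
v -3.195 1.999 0.876
v -2.596 2.747 2.157
v -2.785 2.058 0.65
v -2.186 2.806 1.931
v -2.568 2.368 0.368
v -1.97 3.116 1.649
v -0.645 -3.877 1.863
v -0.252 -4.268 1.067
v 1.105 -3.323 2.457
v -0.373 -3.75 0.941
v -0.58 -3.273 1.107
v -0.809 -2.987 1.514
v -0.985 -2.984 2.031
v -1.054 -3.265 2.495
v -0.992 -3.74 2.758
v -0.821 -4.258 2.738
v -0.594 -4.656 2.439
v -0.383 -4.806 1.958
v -0.256 -4.662 1.447
f 2 1 4
f 2 4 3
f 4 1 5
f 4 5 3
f 5 1 6
f 5 6 3
f 6 1 7
f 6 7 3
f 7 1 8
f 7 8 3
f 8 1 9
f 8 9 3
f 9 1 10
f 9 10 3
f 10 1 2
f 10 2 3
f 11 48 27
f 48 22 51
f 27 51 16
f 48 51 27
f 11 27 23
f 27 16 28
f 23 28 12
f 27 28 23
f 11 23 32
f 23 12 33
f 32 33 18
f 23 33 32
f 11 32 44
f 32 18 47
f 44 47 21
f 32 47 44
f 11 44 48
f 44 21 52
f 48 52 22
f 44 52 48
f 12 28 39
f 28 16 42
f 39 42 20
f 28 42 39
f 16 51 29
f 51 22 50
f 29 50 15
f 51 50 29
f 22 52 49
f 52 21 45
f 49 45 13
f 52 45 49
f 21 47 46
f 47 18 34
f 46 34 17
f 47 34 46
f 18 33 38
f 33 12 35
f 38 35 19
f 33 35 38
f 14 40 26
f 40 20 41
f 26 41 15
f 40 41 26
f 14 26 24
f 26 15 25
f 24 25 13
f 26 25 24
f 14 24 31
f 24 13 30
f 31 30 17
f 24 30 31
f 14 31 36
f 31 17 37
f 36 37 19
f 31 37 36
f 14 36 40
f 36 19 43
f 40 43 20
f 36 43 40
f 15 41 29
f 41 20 42
f 29 42 16
f 41 42 29
f 13 25 49
f 25 15 50
f 49 50 22
f 25 50 49
f 17 30 46
f 30 13 45
f 46 45 21
f 30 45 46
f 19 37 38
f 37 17 34
f 38 34 18
f 37 34 38
f 20 43 39
f 43 19 35
f 39 35 12
f 43 35 39
f 54 56 53
f 57 54 53
f 53 56 55
f 55 57 53
f 54 60 56
f 58 54 57
f 58 60 54
f 56 60 55
f 59 57 55
f 55 60 59
f 59 58 57
f 60 58 59
f 62 61 65
f 62 65 63
f 63 65 66
f 63 66 64
f 65 61 67
f 65 67 66
f 66 67 68
f 66 68 64
f 67 61 69
f 67 69 68
f 68 69 70
f 68 70 64
f 69 61 71
f 69 71 70
f 70 71 72
f 70 72 64
f 71 61 73
f 71 73 72
f 72 73 74
f 72 74 64
f 73 61 75
f 73 75 74
f 74 75 76
f 74 76 64
f 75 61 77
f 75 77 76
f 76 77 78
f 76 78 64
f 77 61 79
f 77 79 78
f 78 79 80
f 78 80 64
f 79 61 62
f 79 62 80
f 80 62 63
f 80 63 64
f 82 81 84
f 82 84 83
f 84 81 85
f 84 85 83
f 85 81 86
f 85 86 83
f 86 81 87
f 86 87 83
f 87 81 88
f 87 88 83
f 88 81 89
f 88 89 83
f 89 81 90
f 89 90 83
f 90 81 91
f 90 91 83
f 91 81 92
f 91 92 83
f 92 81 93
f 92 93 83
f 93 81 82
f 93 82 83



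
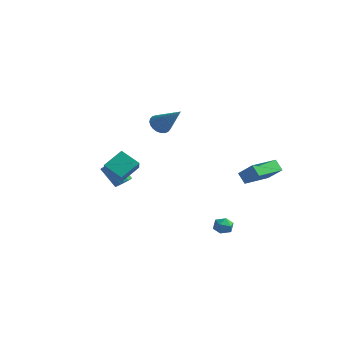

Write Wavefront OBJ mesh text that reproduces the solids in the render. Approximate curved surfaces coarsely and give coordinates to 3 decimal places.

v -3.399 -0.582 -1.042
v -2.972 -0.696 -0.651
v -4.054 -0.751 0.513
v -4.481 -0.638 0.122
v -2.989 -0.414 -0.653
v -4.071 -0.469 0.511
v -3.099 -0.171 -0.744
v -4.181 -0.226 0.42
v -3.279 -0.022 -0.903
v -4.36 -0.077 0.261
v -3.485 -0.001 -1.095
v -4.567 -0.056 0.069
v -3.672 -0.114 -1.274
v -4.754 -0.169 -0.11
v -3.797 -0.334 -1.4
v -4.879 -0.389 -0.236
v -3.83 -0.611 -1.444
v -4.912 -0.666 -0.28
v -3.765 -0.881 -1.396
v -4.846 -0.936 -0.232
v -3.615 -1.083 -1.267
v -4.697 -1.138 -0.103
v -3.417 -1.17 -1.086
v -4.498 -1.226 0.078
v -3.214 -1.123 -0.895
v -4.296 -1.178 0.268
v -3.054 -0.952 -0.738
v -4.135 -1.007 0.426
v -1.542 -2.901 0.506
v -2.705 -3.071 1.19
v -1.26 -1.688 1.287
v -2.423 -1.858 1.971
v -1.017 -3.502 1.249
v -2.18 -3.672 1.933
v -0.735 -2.289 2.03
v -1.898 -2.459 2.714
v -2.5 1.702 3.223
v -2.013 1.524 2.694
v -0.9 1.638 4.717
v -1.998 1.812 2.69
v -2.059 2.084 2.767
v -2.187 2.297 2.914
v -2.363 2.42 3.107
v -2.56 2.433 3.318
v -2.747 2.335 3.514
v -2.897 2.141 3.666
v -2.986 1.879 3.751
v -3.002 1.591 3.755
v -2.94 1.32 3.678
v -2.812 1.106 3.531
v -2.636 0.984 3.338
v -2.439 0.97 3.127
v -2.252 1.068 2.931
v -2.102 1.263 2.779
v 3.508 2.006 0.038
v 2.93 2.138 0.647
v 3.73 3.971 -0.178
v 3.152 4.103 0.431
v 4.508 1.997 0.989
v 3.93 2.129 1.598
v 4.73 3.962 0.773
v 4.152 4.094 1.382
v 3.884 -0.103 -2.538
v 4.43 -0.456 -2.581
v 3.53 -0.744 -1.779
v 4.076 -1.097 -1.822
v 4.097 -0.491 -1.581
v 4.316 -0.096 -2.05
v 3.644 -1.104 -2.31
v 3.863 -0.709 -2.779
v 4.282 -1.075 -2.44
v 4.562 -0.696 -1.99
v 3.398 -0.504 -2.37
v 3.678 -0.125 -1.92
f 2 1 5
f 2 5 3
f 3 5 6
f 3 6 4
f 5 1 7
f 5 7 6
f 6 7 8
f 6 8 4
f 7 1 9
f 7 9 8
f 8 9 10
f 8 10 4
f 9 1 11
f 9 11 10
f 10 11 12
f 10 12 4
f 11 1 13
f 11 13 12
f 12 13 14
f 12 14 4
f 13 1 15
f 13 15 14
f 14 15 16
f 14 16 4
f 15 1 17
f 15 17 16
f 16 17 18
f 16 18 4
f 17 1 19
f 17 19 18
f 18 19 20
f 18 20 4
f 19 1 21
f 19 21 20
f 20 21 22
f 20 22 4
f 21 1 23
f 21 23 22
f 22 23 24
f 22 24 4
f 23 1 25
f 23 25 24
f 24 25 26
f 24 26 4
f 25 1 27
f 25 27 26
f 26 27 28
f 26 28 4
f 27 1 2
f 27 2 28
f 28 2 3
f 28 3 4
f 30 32 29
f 33 30 29
f 29 32 31
f 31 33 29
f 30 36 32
f 34 30 33
f 34 36 30
f 32 36 31
f 35 33 31
f 31 36 35
f 35 34 33
f 36 34 35
f 38 37 40
f 38 40 39
f 40 37 41
f 40 41 39
f 41 37 42
f 41 42 39
f 42 37 43
f 42 43 39
f 43 37 44
f 43 44 39
f 44 37 45
f 44 45 39
f 45 37 46
f 45 46 39
f 46 37 47
f 46 47 39
f 47 37 48
f 47 48 39
f 48 37 49
f 48 49 39
f 49 37 50
f 49 50 39
f 50 37 51
f 50 51 39
f 51 37 52
f 51 52 39
f 52 37 53
f 52 53 39
f 53 37 54
f 53 54 39
f 54 37 38
f 54 38 39
f 56 58 55
f 59 56 55
f 55 58 57
f 57 59 55
f 56 62 58
f 60 56 59
f 60 62 56
f 58 62 57
f 61 59 57
f 57 62 61
f 61 60 59
f 62 60 61
f 63 74 68
f 63 68 64
f 63 64 70
f 63 70 73
f 63 73 74
f 64 68 72
f 68 74 67
f 74 73 65
f 73 70 69
f 70 64 71
f 66 72 67
f 66 67 65
f 66 65 69
f 66 69 71
f 66 71 72
f 67 72 68
f 65 67 74
f 69 65 73
f 71 69 70
f 72 71 64



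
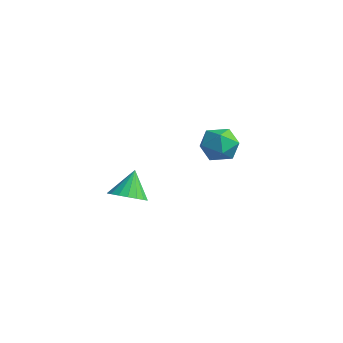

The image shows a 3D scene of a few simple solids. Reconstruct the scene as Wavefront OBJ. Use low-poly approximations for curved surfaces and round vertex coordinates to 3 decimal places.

v -1.194 2.849 3.076
v -0.74 3.5 3.7
v -0.92 1.64 4.14
v -0.466 2.291 4.764
v -1.462 2.351 4.608
v -1.631 3.098 3.951
v -0.029 2.042 3.889
v -0.198 2.789 3.232
v -0.02 3.002 4.202
v -0.906 3.192 4.647
v -0.754 1.948 3.193
v -1.64 2.138 3.638
v -0.446 -2.87 2.845
v 0.372 -3.014 3.164
v -0.794 -2.17 4.055
v 0.411 -2.669 2.975
v 0.28 -2.363 2.76
v 0.005 -2.158 2.562
v -0.36 -2.094 2.42
v -0.741 -2.183 2.363
v -1.064 -2.409 2.401
v -1.265 -2.727 2.527
v -1.303 -3.072 2.716
v -1.172 -3.378 2.931
v -0.897 -3.583 3.129
v -0.533 -3.647 3.271
v -0.152 -3.558 3.328
v 0.171 -3.332 3.29
f 1 12 6
f 1 6 2
f 1 2 8
f 1 8 11
f 1 11 12
f 2 6 10
f 6 12 5
f 12 11 3
f 11 8 7
f 8 2 9
f 4 10 5
f 4 5 3
f 4 3 7
f 4 7 9
f 4 9 10
f 5 10 6
f 3 5 12
f 7 3 11
f 9 7 8
f 10 9 2
f 14 13 16
f 14 16 15
f 16 13 17
f 16 17 15
f 17 13 18
f 17 18 15
f 18 13 19
f 18 19 15
f 19 13 20
f 19 20 15
f 20 13 21
f 20 21 15
f 21 13 22
f 21 22 15
f 22 13 23
f 22 23 15
f 23 13 24
f 23 24 15
f 24 13 25
f 24 25 15
f 25 13 26
f 25 26 15
f 26 13 27
f 26 27 15
f 27 13 28
f 27 28 15
f 28 13 14
f 28 14 15



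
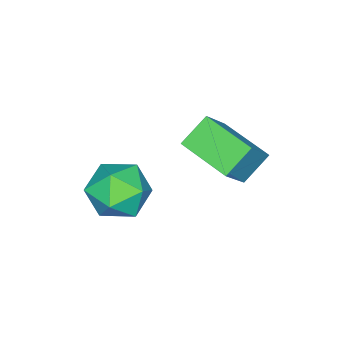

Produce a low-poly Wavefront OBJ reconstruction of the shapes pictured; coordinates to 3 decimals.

v -0.11 0.3 1.78
v 0.608 0.478 2.452
v 0.492 -1.178 1.528
v 1.21 -1 2.2
v 0.261 -1.1 2.497
v -0.111 -0.186 2.652
v 1.211 -0.514 1.328
v 0.839 0.4 1.483
v 1.424 -0.025 2.172
v 0.837 -0.387 2.895
v 0.263 -0.313 1.085
v -0.324 -0.675 1.808
v -3.069 0.73 2.546
v -2.092 0.736 3.671
v -2.745 2.353 2.257
v -1.769 2.359 3.382
v -2.251 0.441 1.838
v -1.275 0.447 2.963
v -1.928 2.064 1.549
v -0.951 2.07 2.674
f 1 12 6
f 1 6 2
f 1 2 8
f 1 8 11
f 1 11 12
f 2 6 10
f 6 12 5
f 12 11 3
f 11 8 7
f 8 2 9
f 4 10 5
f 4 5 3
f 4 3 7
f 4 7 9
f 4 9 10
f 5 10 6
f 3 5 12
f 7 3 11
f 9 7 8
f 10 9 2
f 14 16 13
f 17 14 13
f 13 16 15
f 15 17 13
f 14 20 16
f 18 14 17
f 18 20 14
f 16 20 15
f 19 17 15
f 15 20 19
f 19 18 17
f 20 18 19



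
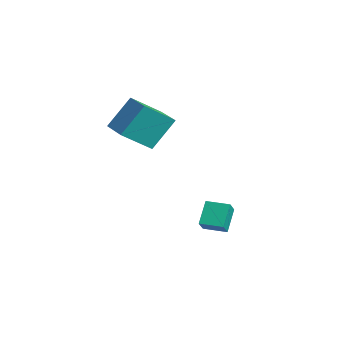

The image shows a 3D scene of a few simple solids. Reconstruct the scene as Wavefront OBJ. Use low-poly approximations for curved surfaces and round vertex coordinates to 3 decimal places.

v -2.761 1.329 2.385
v -2.822 -0.06 3.431
v -2.806 2.419 3.829
v -2.867 1.03 4.875
v -1.293 1.31 2.445
v -1.354 -0.079 3.491
v -1.338 2.4 3.889
v -1.399 1.011 4.935
v 0.079 3.006 -2.011
v -0.526 3.613 -1.073
v 0.803 3.793 -2.053
v 0.198 4.4 -1.116
v 0.602 2.56 -1.384
v -0.003 3.167 -0.447
v 1.326 3.347 -1.427
v 0.721 3.954 -0.489
f 2 4 1
f 5 2 1
f 1 4 3
f 3 5 1
f 2 8 4
f 6 2 5
f 6 8 2
f 4 8 3
f 7 5 3
f 3 8 7
f 7 6 5
f 8 6 7
f 10 12 9
f 13 10 9
f 9 12 11
f 11 13 9
f 10 16 12
f 14 10 13
f 14 16 10
f 12 16 11
f 15 13 11
f 11 16 15
f 15 14 13
f 16 14 15



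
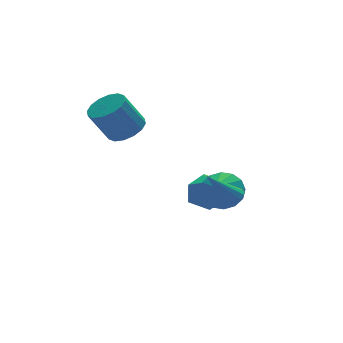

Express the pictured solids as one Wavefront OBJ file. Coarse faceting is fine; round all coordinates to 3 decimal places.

v -3.165 3.639 0.57
v -2.488 3.09 1.017
v -3.398 3.271 2.618
v -4.075 3.821 2.17
v -2.319 3.566 1.059
v -3.229 3.748 2.66
v -2.377 4.062 0.97
v -3.287 4.244 2.57
v -2.646 4.445 0.774
v -3.556 4.626 2.374
v -3.054 4.612 0.523
v -3.964 4.793 2.123
v -3.491 4.518 0.284
v -4.402 4.7 1.885
v -3.842 4.189 0.122
v -4.752 4.37 1.723
v -4.011 3.712 0.08
v -4.921 3.894 1.681
v -3.953 3.216 0.17
v -4.863 3.398 1.77
v -3.684 2.834 0.366
v -4.594 3.015 1.966
v -3.276 2.667 0.617
v -4.186 2.848 2.217
v -2.838 2.76 0.855
v -3.749 2.942 2.456
v 0.091 0.656 -2.745
v 0.721 0.871 -1.946
v -0.851 -0.336 -1.735
v 0.339 1.25 -1.928
v -0.109 1.471 -2.129
v -0.503 1.473 -2.495
v -0.739 1.256 -2.928
v -0.752 0.879 -3.312
v -0.54 0.442 -3.543
v -0.158 0.063 -3.561
v 0.29 -0.158 -3.36
v 0.685 -0.16 -2.994
v 0.92 0.057 -2.561
v 0.933 0.434 -2.177
v -0.632 2.566 -4.301
v -0.088 3.391 -3.857
v 0.588 1.449 -3.723
v 1.132 2.274 -3.279
v 0.178 1.97 -2.866
v -0.576 2.661 -3.223
v 1.076 2.179 -4.357
v 0.322 2.87 -4.714
v 0.968 3.152 -3.892
v 0.413 3.022 -2.971
v 0.087 1.818 -4.609
v -0.468 1.688 -3.688
v -0.565 -1.674 -1.772
v -0.183 -1.825 -1.407
v -1.715 -1.186 -0.368
v -0.131 -1.526 -1.468
v -0.217 -1.274 -1.626
v -0.413 -1.148 -1.831
v -0.658 -1.19 -2.017
v -0.873 -1.385 -2.125
v -0.99 -1.672 -2.121
v -0.972 -1.96 -2.007
v -0.825 -2.156 -1.818
v -0.595 -2.2 -1.614
v -0.356 -2.076 -1.461
f 2 1 5
f 2 5 3
f 3 5 6
f 3 6 4
f 5 1 7
f 5 7 6
f 6 7 8
f 6 8 4
f 7 1 9
f 7 9 8
f 8 9 10
f 8 10 4
f 9 1 11
f 9 11 10
f 10 11 12
f 10 12 4
f 11 1 13
f 11 13 12
f 12 13 14
f 12 14 4
f 13 1 15
f 13 15 14
f 14 15 16
f 14 16 4
f 15 1 17
f 15 17 16
f 16 17 18
f 16 18 4
f 17 1 19
f 17 19 18
f 18 19 20
f 18 20 4
f 19 1 21
f 19 21 20
f 20 21 22
f 20 22 4
f 21 1 23
f 21 23 22
f 22 23 24
f 22 24 4
f 23 1 25
f 23 25 24
f 24 25 26
f 24 26 4
f 25 1 2
f 25 2 26
f 26 2 3
f 26 3 4
f 28 27 30
f 28 30 29
f 30 27 31
f 30 31 29
f 31 27 32
f 31 32 29
f 32 27 33
f 32 33 29
f 33 27 34
f 33 34 29
f 34 27 35
f 34 35 29
f 35 27 36
f 35 36 29
f 36 27 37
f 36 37 29
f 37 27 38
f 37 38 29
f 38 27 39
f 38 39 29
f 39 27 40
f 39 40 29
f 40 27 28
f 40 28 29
f 41 52 46
f 41 46 42
f 41 42 48
f 41 48 51
f 41 51 52
f 42 46 50
f 46 52 45
f 52 51 43
f 51 48 47
f 48 42 49
f 44 50 45
f 44 45 43
f 44 43 47
f 44 47 49
f 44 49 50
f 45 50 46
f 43 45 52
f 47 43 51
f 49 47 48
f 50 49 42
f 54 53 56
f 54 56 55
f 56 53 57
f 56 57 55
f 57 53 58
f 57 58 55
f 58 53 59
f 58 59 55
f 59 53 60
f 59 60 55
f 60 53 61
f 60 61 55
f 61 53 62
f 61 62 55
f 62 53 63
f 62 63 55
f 63 53 64
f 63 64 55
f 64 53 65
f 64 65 55
f 65 53 54
f 65 54 55



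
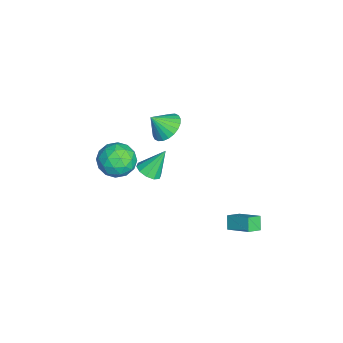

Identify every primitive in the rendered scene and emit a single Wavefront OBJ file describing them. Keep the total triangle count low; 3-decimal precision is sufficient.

v -4.337 -2.45 -4.016
v -3.598 -2.174 -3.099
v -3.342 -4.106 -4.321
v -2.603 -3.83 -3.404
v -3.755 -4.122 -3.184
v -4.371 -3.098 -2.996
v -2.569 -3.182 -4.424
v -3.185 -2.158 -4.236
v -2.506 -2.626 -3.352
v -3.238 -3.208 -2.586
v -3.702 -3.072 -4.834
v -4.434 -3.654 -4.068
v -4.055 -2.166 -3.531
v -2.885 -4.114 -3.889
v -3.562 -4.285 -3.76
v -3.128 -4.123 -3.221
v -4.509 -2.71 -3.47
v -4.075 -2.548 -2.931
v -4.167 -3.693 -2.981
v -2.865 -3.732 -4.489
v -2.431 -3.57 -3.95
v -3.812 -2.157 -4.199
v -3.378 -1.995 -3.66
v -2.773 -2.587 -4.439
v -2.978 -2.27 -3.141
v -2.393 -3.244 -3.32
v -2.374 -2.862 -3.919
v -2.735 -2.261 -3.808
v -3.409 -2.612 -2.69
v -2.824 -3.586 -2.869
v -3.502 -3.757 -2.74
v -3.863 -3.155 -2.629
v -2.767 -2.878 -2.838
v -4.116 -2.694 -4.551
v -3.531 -3.668 -4.73
v -3.077 -3.125 -4.791
v -3.438 -2.523 -4.68
v -4.547 -3.036 -4.1
v -3.962 -4.01 -4.279
v -4.205 -4.019 -3.612
v -4.566 -3.418 -3.501
v -4.173 -3.402 -4.582
v -3.737 -0.362 -0.924
v -3.251 -1.011 -1.543
v -3.623 -1.238 0.084
v -2.946 -0.801 -1.395
v -2.762 -0.524 -1.176
v -2.727 -0.223 -0.918
v -2.845 0.057 -0.661
v -3.099 0.273 -0.444
v -3.45 0.393 -0.3
v -3.845 0.397 -0.251
v -4.224 0.286 -0.305
v -4.528 0.077 -0.453
v -4.712 -0.2 -0.672
v -4.748 -0.501 -0.93
v -4.629 -0.781 -1.187
v -4.375 -0.997 -1.403
v -4.024 -1.117 -1.547
v -3.629 -1.121 -1.596
v 1.676 -1.177 0.679
v 2.096 -0.608 0.429
v 1.324 -0.303 2.081
v 1.662 -0.543 0.279
v 1.234 -0.719 0.282
v 0.974 -1.071 0.436
v 0.983 -1.463 0.683
v 1.256 -1.746 0.928
v 1.69 -1.812 1.078
v 2.118 -1.635 1.075
v 2.378 -1.284 0.921
v 2.369 -0.891 0.674
v 2.125 3.614 -3.867
v 1.566 3.597 -3.2
v 2.896 4.696 -3.193
v 2.338 4.679 -2.526
v 2.662 2.961 -3.434
v 2.104 2.944 -2.767
v 3.434 4.043 -2.76
v 2.875 4.026 -2.093
f 1 38 17
f 38 12 41
f 17 41 6
f 38 41 17
f 1 17 13
f 17 6 18
f 13 18 2
f 17 18 13
f 1 13 22
f 13 2 23
f 22 23 8
f 13 23 22
f 1 22 34
f 22 8 37
f 34 37 11
f 22 37 34
f 1 34 38
f 34 11 42
f 38 42 12
f 34 42 38
f 2 18 29
f 18 6 32
f 29 32 10
f 18 32 29
f 6 41 19
f 41 12 40
f 19 40 5
f 41 40 19
f 12 42 39
f 42 11 35
f 39 35 3
f 42 35 39
f 11 37 36
f 37 8 24
f 36 24 7
f 37 24 36
f 8 23 28
f 23 2 25
f 28 25 9
f 23 25 28
f 4 30 16
f 30 10 31
f 16 31 5
f 30 31 16
f 4 16 14
f 16 5 15
f 14 15 3
f 16 15 14
f 4 14 21
f 14 3 20
f 21 20 7
f 14 20 21
f 4 21 26
f 21 7 27
f 26 27 9
f 21 27 26
f 4 26 30
f 26 9 33
f 30 33 10
f 26 33 30
f 5 31 19
f 31 10 32
f 19 32 6
f 31 32 19
f 3 15 39
f 15 5 40
f 39 40 12
f 15 40 39
f 7 20 36
f 20 3 35
f 36 35 11
f 20 35 36
f 9 27 28
f 27 7 24
f 28 24 8
f 27 24 28
f 10 33 29
f 33 9 25
f 29 25 2
f 33 25 29
f 44 43 46
f 44 46 45
f 46 43 47
f 46 47 45
f 47 43 48
f 47 48 45
f 48 43 49
f 48 49 45
f 49 43 50
f 49 50 45
f 50 43 51
f 50 51 45
f 51 43 52
f 51 52 45
f 52 43 53
f 52 53 45
f 53 43 54
f 53 54 45
f 54 43 55
f 54 55 45
f 55 43 56
f 55 56 45
f 56 43 57
f 56 57 45
f 57 43 58
f 57 58 45
f 58 43 59
f 58 59 45
f 59 43 60
f 59 60 45
f 60 43 44
f 60 44 45
f 62 61 64
f 62 64 63
f 64 61 65
f 64 65 63
f 65 61 66
f 65 66 63
f 66 61 67
f 66 67 63
f 67 61 68
f 67 68 63
f 68 61 69
f 68 69 63
f 69 61 70
f 69 70 63
f 70 61 71
f 70 71 63
f 71 61 72
f 71 72 63
f 72 61 62
f 72 62 63
f 74 76 73
f 77 74 73
f 73 76 75
f 75 77 73
f 74 80 76
f 78 74 77
f 78 80 74
f 76 80 75
f 79 77 75
f 75 80 79
f 79 78 77
f 80 78 79



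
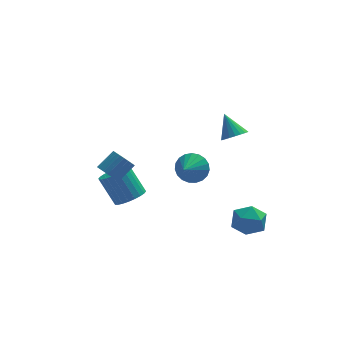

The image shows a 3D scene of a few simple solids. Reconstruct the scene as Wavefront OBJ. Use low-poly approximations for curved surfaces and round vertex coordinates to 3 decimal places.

v -3.563 -1.807 -0.68
v -3.084 -2.119 -1.029
v -2.237 -1.646 -0.288
v -2.717 -1.333 0.06
v -3.1 -1.892 -1.156
v -2.253 -1.418 -0.416
v -3.186 -1.651 -1.211
v -2.339 -1.178 -0.471
v -3.33 -1.434 -1.186
v -2.483 -0.961 -0.446
v -3.509 -1.274 -1.083
v -2.662 -0.801 -0.343
v -3.696 -1.195 -0.919
v -2.85 -0.722 -0.179
v -3.864 -1.209 -0.718
v -3.017 -0.736 0.022
v -3.985 -1.314 -0.512
v -3.139 -0.841 0.228
v -4.043 -1.494 -0.332
v -3.196 -1.021 0.409
v -4.027 -1.722 -0.204
v -3.18 -1.248 0.536
v -3.941 -1.962 -0.149
v -3.094 -1.489 0.591
v -3.797 -2.179 -0.174
v -2.95 -1.706 0.566
v -3.618 -2.339 -0.277
v -2.771 -1.866 0.463
v -3.43 -2.418 -0.441
v -2.584 -1.945 0.299
v -3.263 -2.404 -0.642
v -2.416 -1.931 0.098
v -3.141 -2.299 -0.848
v -2.295 -1.826 -0.108
v 2.72 -1.272 1.107
v 3.347 -0.94 1.086
v 2.32 -0.448 2.193
v 3.184 -0.776 0.902
v 2.941 -0.698 0.753
v 2.66 -0.719 0.666
v 2.389 -0.836 0.655
v 2.175 -1.028 0.722
v 2.056 -1.262 0.856
v 2.051 -1.498 1.033
v 2.162 -1.695 1.223
v 2.369 -1.819 1.393
v 2.637 -1.848 1.514
v 2.919 -1.777 1.564
v 3.167 -1.62 1.535
v 3.337 -1.401 1.433
v 3.401 -1.161 1.274
v 1.279 3.016 -4.261
v 1.734 2.403 -4.826
v 0.681 1.964 -3.599
v 1.989 2.445 -4.528
v 2.122 2.586 -4.184
v 2.109 2.802 -3.853
v 1.953 3.054 -3.593
v 1.68 3.3 -3.448
v 1.337 3.497 -3.444
v 0.985 3.611 -3.581
v 0.683 3.622 -3.836
v 0.484 3.528 -4.164
v 0.423 3.346 -4.509
v 0.51 3.107 -4.811
v 0.729 2.852 -5.018
v 1.044 2.626 -5.095
v 1.399 2.467 -5.027
v -2.231 0.568 -4.359
v -1.553 1.142 -4.31
v -2.27 1.866 -2.852
v -2.949 1.292 -2.901
v -1.777 1.318 -4.508
v -2.494 2.043 -3.05
v -2.07 1.381 -4.684
v -2.788 2.105 -3.225
v -2.387 1.319 -4.81
v -3.105 2.044 -3.351
v -2.681 1.144 -4.867
v -3.399 1.868 -3.408
v -2.907 0.88 -4.847
v -3.625 1.605 -3.388
v -3.029 0.569 -4.753
v -3.747 1.294 -3.294
v -3.03 0.258 -4.599
v -3.748 0.982 -3.14
v -2.91 -0.006 -4.408
v -3.627 0.718 -2.95
v -2.686 -0.183 -4.21
v -3.403 0.542 -2.752
v -2.392 -0.245 -4.035
v -3.11 0.479 -2.576
v -2.075 -0.184 -3.909
v -2.793 0.541 -2.45
v -1.781 -0.008 -3.852
v -2.499 0.716 -2.393
v -1.555 0.255 -3.872
v -2.273 0.98 -2.413
v -1.433 0.566 -3.966
v -2.151 1.291 -2.507
v -1.432 0.878 -4.12
v -2.15 1.602 -2.661
v 2.372 -3.295 -2.86
v 3.232 -2.87 -3.096
v 2.848 -4.65 -3.564
v 3.708 -4.225 -3.8
v 3.5 -4.428 -2.856
v 3.206 -3.591 -2.42
v 2.874 -3.929 -4.24
v 2.58 -3.092 -3.804
v 3.543 -3.261 -3.948
v 3.93 -3.57 -3.093
v 2.15 -3.95 -3.567
v 2.537 -4.259 -2.712
f 2 1 5
f 2 5 3
f 3 5 6
f 3 6 4
f 5 1 7
f 5 7 6
f 6 7 8
f 6 8 4
f 7 1 9
f 7 9 8
f 8 9 10
f 8 10 4
f 9 1 11
f 9 11 10
f 10 11 12
f 10 12 4
f 11 1 13
f 11 13 12
f 12 13 14
f 12 14 4
f 13 1 15
f 13 15 14
f 14 15 16
f 14 16 4
f 15 1 17
f 15 17 16
f 16 17 18
f 16 18 4
f 17 1 19
f 17 19 18
f 18 19 20
f 18 20 4
f 19 1 21
f 19 21 20
f 20 21 22
f 20 22 4
f 21 1 23
f 21 23 22
f 22 23 24
f 22 24 4
f 23 1 25
f 23 25 24
f 24 25 26
f 24 26 4
f 25 1 27
f 25 27 26
f 26 27 28
f 26 28 4
f 27 1 29
f 27 29 28
f 28 29 30
f 28 30 4
f 29 1 31
f 29 31 30
f 30 31 32
f 30 32 4
f 31 1 33
f 31 33 32
f 32 33 34
f 32 34 4
f 33 1 2
f 33 2 34
f 34 2 3
f 34 3 4
f 36 35 38
f 36 38 37
f 38 35 39
f 38 39 37
f 39 35 40
f 39 40 37
f 40 35 41
f 40 41 37
f 41 35 42
f 41 42 37
f 42 35 43
f 42 43 37
f 43 35 44
f 43 44 37
f 44 35 45
f 44 45 37
f 45 35 46
f 45 46 37
f 46 35 47
f 46 47 37
f 47 35 48
f 47 48 37
f 48 35 49
f 48 49 37
f 49 35 50
f 49 50 37
f 50 35 51
f 50 51 37
f 51 35 36
f 51 36 37
f 53 52 55
f 53 55 54
f 55 52 56
f 55 56 54
f 56 52 57
f 56 57 54
f 57 52 58
f 57 58 54
f 58 52 59
f 58 59 54
f 59 52 60
f 59 60 54
f 60 52 61
f 60 61 54
f 61 52 62
f 61 62 54
f 62 52 63
f 62 63 54
f 63 52 64
f 63 64 54
f 64 52 65
f 64 65 54
f 65 52 66
f 65 66 54
f 66 52 67
f 66 67 54
f 67 52 68
f 67 68 54
f 68 52 53
f 68 53 54
f 70 69 73
f 70 73 71
f 71 73 74
f 71 74 72
f 73 69 75
f 73 75 74
f 74 75 76
f 74 76 72
f 75 69 77
f 75 77 76
f 76 77 78
f 76 78 72
f 77 69 79
f 77 79 78
f 78 79 80
f 78 80 72
f 79 69 81
f 79 81 80
f 80 81 82
f 80 82 72
f 81 69 83
f 81 83 82
f 82 83 84
f 82 84 72
f 83 69 85
f 83 85 84
f 84 85 86
f 84 86 72
f 85 69 87
f 85 87 86
f 86 87 88
f 86 88 72
f 87 69 89
f 87 89 88
f 88 89 90
f 88 90 72
f 89 69 91
f 89 91 90
f 90 91 92
f 90 92 72
f 91 69 93
f 91 93 92
f 92 93 94
f 92 94 72
f 93 69 95
f 93 95 94
f 94 95 96
f 94 96 72
f 95 69 97
f 95 97 96
f 96 97 98
f 96 98 72
f 97 69 99
f 97 99 98
f 98 99 100
f 98 100 72
f 99 69 101
f 99 101 100
f 100 101 102
f 100 102 72
f 101 69 70
f 101 70 102
f 102 70 71
f 102 71 72
f 103 114 108
f 103 108 104
f 103 104 110
f 103 110 113
f 103 113 114
f 104 108 112
f 108 114 107
f 114 113 105
f 113 110 109
f 110 104 111
f 106 112 107
f 106 107 105
f 106 105 109
f 106 109 111
f 106 111 112
f 107 112 108
f 105 107 114
f 109 105 113
f 111 109 110
f 112 111 104



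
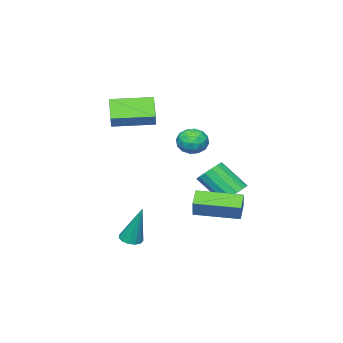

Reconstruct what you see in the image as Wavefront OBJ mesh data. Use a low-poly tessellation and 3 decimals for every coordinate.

v -1.995 1.013 -1.766
v -1.277 1.328 -1.664
v -0.908 0.061 -0.353
v -1.625 -0.253 -0.454
v -1.519 1.528 -1.402
v -1.149 0.262 -0.091
v -1.888 1.591 -1.238
v -1.519 0.325 0.074
v -2.285 1.499 -1.215
v -1.916 0.233 0.097
v -2.605 1.277 -1.339
v -2.236 0.01 -0.028
v -2.761 0.984 -1.578
v -2.392 -0.283 -0.267
v -2.712 0.699 -1.867
v -2.343 -0.568 -0.556
v -2.471 0.498 -2.129
v -2.101 -0.768 -0.818
v -2.101 0.435 -2.294
v -1.732 -0.831 -0.982
v -1.704 0.527 -2.317
v -1.335 -0.739 -1.005
v -1.384 0.75 -2.192
v -1.015 -0.517 -0.881
v -1.228 1.043 -1.953
v -0.859 -0.224 -0.642
v 1.008 1.406 2.311
v 1.453 0.748 2.397
v -0.033 0.672 2.083
v 0.412 0.014 2.169
v 0.255 0.476 2.802
v 0.898 0.929 2.943
v 0.522 0.491 1.537
v 1.165 0.944 1.678
v 1.152 0.182 1.919
v 0.988 0.173 2.701
v 0.432 1.247 1.779
v 0.268 1.238 2.561
v 1.321 1.141 2.374
v 0.099 0.279 2.106
v 0.006 0.55 2.478
v 0.268 0.163 2.529
v 0.995 1.248 2.695
v 1.257 0.861 2.745
v 0.553 0.701 2.984
v 0.163 0.559 1.735
v 0.425 0.172 1.785
v 1.152 1.257 1.951
v 1.414 0.87 2.002
v 0.867 0.719 1.496
v 1.407 0.422 2.143
v 0.795 -0.009 2.01
v 0.859 0.271 1.638
v 1.237 0.537 1.721
v 1.31 0.417 2.603
v 0.698 -0.015 2.469
v 0.606 0.257 2.841
v 0.984 0.523 2.924
v 1.133 0.084 2.322
v 0.722 1.435 2.011
v 0.11 1.003 1.877
v 0.436 0.897 1.556
v 0.814 1.163 1.639
v 0.625 1.429 2.47
v 0.013 0.998 2.337
v 0.183 0.883 2.759
v 0.561 1.149 2.842
v 0.287 1.336 2.158
v -0.276 2.91 -1.553
v 0.167 3.28 -0.64
v 0.427 3.323 -2.061
v 0.87 3.692 -1.148
v 0.91 1.088 -1.392
v 1.353 1.457 -0.479
v 1.613 1.5 -1.9
v 2.056 1.87 -0.987
v 1.918 -3.2 2.621
v 1.168 -3.987 3.519
v 0.474 -1.72 2.712
v -0.276 -2.507 3.61
v 2.336 -2.833 3.29
v 1.586 -3.62 4.188
v 0.892 -1.353 3.381
v 0.142 -2.14 4.279
v 3.912 -0.179 -3.135
v 4.482 -0.198 -3.139
v 3.948 0.559 -1.085
v 4.4 0.095 -3.243
v 4.163 0.301 -3.313
v 3.847 0.354 -3.326
v 3.551 0.238 -3.279
v 3.37 -0.011 -3.187
v 3.361 -0.313 -3.078
v 3.527 -0.572 -2.987
v 3.815 -0.707 -2.944
v 4.134 -0.674 -2.961
v 4.383 -0.484 -3.034
f 2 1 5
f 2 5 3
f 3 5 6
f 3 6 4
f 5 1 7
f 5 7 6
f 6 7 8
f 6 8 4
f 7 1 9
f 7 9 8
f 8 9 10
f 8 10 4
f 9 1 11
f 9 11 10
f 10 11 12
f 10 12 4
f 11 1 13
f 11 13 12
f 12 13 14
f 12 14 4
f 13 1 15
f 13 15 14
f 14 15 16
f 14 16 4
f 15 1 17
f 15 17 16
f 16 17 18
f 16 18 4
f 17 1 19
f 17 19 18
f 18 19 20
f 18 20 4
f 19 1 21
f 19 21 20
f 20 21 22
f 20 22 4
f 21 1 23
f 21 23 22
f 22 23 24
f 22 24 4
f 23 1 25
f 23 25 24
f 24 25 26
f 24 26 4
f 25 1 2
f 25 2 26
f 26 2 3
f 26 3 4
f 27 64 43
f 64 38 67
f 43 67 32
f 64 67 43
f 27 43 39
f 43 32 44
f 39 44 28
f 43 44 39
f 27 39 48
f 39 28 49
f 48 49 34
f 39 49 48
f 27 48 60
f 48 34 63
f 60 63 37
f 48 63 60
f 27 60 64
f 60 37 68
f 64 68 38
f 60 68 64
f 28 44 55
f 44 32 58
f 55 58 36
f 44 58 55
f 32 67 45
f 67 38 66
f 45 66 31
f 67 66 45
f 38 68 65
f 68 37 61
f 65 61 29
f 68 61 65
f 37 63 62
f 63 34 50
f 62 50 33
f 63 50 62
f 34 49 54
f 49 28 51
f 54 51 35
f 49 51 54
f 30 56 42
f 56 36 57
f 42 57 31
f 56 57 42
f 30 42 40
f 42 31 41
f 40 41 29
f 42 41 40
f 30 40 47
f 40 29 46
f 47 46 33
f 40 46 47
f 30 47 52
f 47 33 53
f 52 53 35
f 47 53 52
f 30 52 56
f 52 35 59
f 56 59 36
f 52 59 56
f 31 57 45
f 57 36 58
f 45 58 32
f 57 58 45
f 29 41 65
f 41 31 66
f 65 66 38
f 41 66 65
f 33 46 62
f 46 29 61
f 62 61 37
f 46 61 62
f 35 53 54
f 53 33 50
f 54 50 34
f 53 50 54
f 36 59 55
f 59 35 51
f 55 51 28
f 59 51 55
f 70 72 69
f 73 70 69
f 69 72 71
f 71 73 69
f 70 76 72
f 74 70 73
f 74 76 70
f 72 76 71
f 75 73 71
f 71 76 75
f 75 74 73
f 76 74 75
f 78 80 77
f 81 78 77
f 77 80 79
f 79 81 77
f 78 84 80
f 82 78 81
f 82 84 78
f 80 84 79
f 83 81 79
f 79 84 83
f 83 82 81
f 84 82 83
f 86 85 88
f 86 88 87
f 88 85 89
f 88 89 87
f 89 85 90
f 89 90 87
f 90 85 91
f 90 91 87
f 91 85 92
f 91 92 87
f 92 85 93
f 92 93 87
f 93 85 94
f 93 94 87
f 94 85 95
f 94 95 87
f 95 85 96
f 95 96 87
f 96 85 97
f 96 97 87
f 97 85 86
f 97 86 87



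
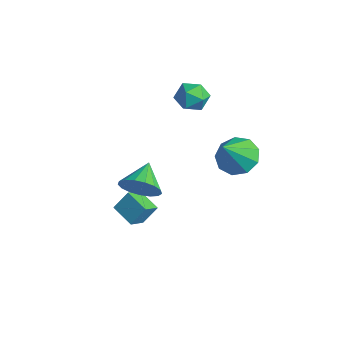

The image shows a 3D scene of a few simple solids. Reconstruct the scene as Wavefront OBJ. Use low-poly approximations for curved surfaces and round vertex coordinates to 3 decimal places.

v -0.923 -3.805 1.162
v -0.154 -3.481 1.748
v -1.857 -2.815 1.838
v -0.132 -3.191 1.356
v -0.291 -3.042 0.919
v -0.594 -3.068 0.538
v -0.973 -3.263 0.299
v -1.341 -3.581 0.258
v -1.612 -3.951 0.424
v -1.726 -4.288 0.759
v -1.656 -4.514 1.186
v -1.418 -4.577 1.608
v -1.066 -4.464 1.927
v -0.682 -4.199 2.071
v -0.353 -3.845 2.006
v -3.516 -3.148 -2.43
v -3.162 -3.972 -1.903
v -3.334 -2.477 -1.502
v -2.98 -3.3 -0.975
v -2.32 -2.9 -2.845
v -1.966 -3.723 -2.318
v -2.138 -2.228 -1.917
v -1.784 -3.052 -1.39
v -4.086 1.023 4.163
v -3.427 0.798 4.74
v -3.633 -0.018 3.24
v -2.974 -0.243 3.817
v -3.837 -0.412 4.028
v -4.117 0.231 4.598
v -2.943 0.549 3.382
v -3.223 1.192 3.952
v -2.721 0.505 4.257
v -3.273 -0.089 4.656
v -3.787 0.869 3.324
v -4.339 0.275 3.723
v -0.304 0.86 1.877
v 0.634 1.375 1.889
v 0.324 -0.32 3.483
v 0.156 1.716 2.326
v -0.537 1.656 2.553
v -1.121 1.224 2.464
v -1.323 0.622 2.1
v -1.048 0.131 1.632
v -0.424 -0.019 1.278
v 0.255 0.243 1.205
v 0.673 0.793 1.446
f 2 1 4
f 2 4 3
f 4 1 5
f 4 5 3
f 5 1 6
f 5 6 3
f 6 1 7
f 6 7 3
f 7 1 8
f 7 8 3
f 8 1 9
f 8 9 3
f 9 1 10
f 9 10 3
f 10 1 11
f 10 11 3
f 11 1 12
f 11 12 3
f 12 1 13
f 12 13 3
f 13 1 14
f 13 14 3
f 14 1 15
f 14 15 3
f 15 1 2
f 15 2 3
f 17 19 16
f 20 17 16
f 16 19 18
f 18 20 16
f 17 23 19
f 21 17 20
f 21 23 17
f 19 23 18
f 22 20 18
f 18 23 22
f 22 21 20
f 23 21 22
f 24 35 29
f 24 29 25
f 24 25 31
f 24 31 34
f 24 34 35
f 25 29 33
f 29 35 28
f 35 34 26
f 34 31 30
f 31 25 32
f 27 33 28
f 27 28 26
f 27 26 30
f 27 30 32
f 27 32 33
f 28 33 29
f 26 28 35
f 30 26 34
f 32 30 31
f 33 32 25
f 37 36 39
f 37 39 38
f 39 36 40
f 39 40 38
f 40 36 41
f 40 41 38
f 41 36 42
f 41 42 38
f 42 36 43
f 42 43 38
f 43 36 44
f 43 44 38
f 44 36 45
f 44 45 38
f 45 36 46
f 45 46 38
f 46 36 37
f 46 37 38



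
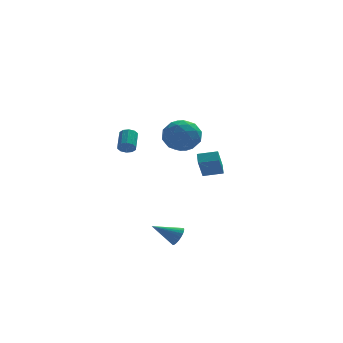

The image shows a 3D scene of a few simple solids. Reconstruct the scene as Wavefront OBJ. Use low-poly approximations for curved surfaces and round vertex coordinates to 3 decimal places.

v -1.295 -2.733 3.427
v -0.622 -3.485 2.861
v -2.218 -4.155 4.219
v -1.545 -4.907 3.653
v -1.1 -4.255 4.498
v -0.529 -3.376 4.009
v -2.311 -4.264 3.071
v -1.74 -3.385 2.582
v -1.25 -4.431 2.641
v -0.502 -4.425 3.523
v -2.338 -3.215 3.557
v -1.59 -3.209 4.439
v -0.877 -2.984 3.074
v -1.963 -4.656 4.006
v -1.701 -4.272 4.503
v -1.305 -4.714 4.17
v -0.823 -2.92 3.749
v -0.428 -3.362 3.416
v -0.708 -3.814 4.379
v -2.412 -4.278 3.664
v -2.017 -4.72 3.331
v -1.535 -2.926 2.91
v -1.139 -3.368 2.577
v -2.132 -3.826 2.701
v -0.851 -3.982 2.613
v -1.394 -4.818 3.079
v -1.844 -4.44 2.736
v -1.508 -3.924 2.448
v -0.411 -3.979 3.131
v -0.954 -4.815 3.597
v -0.692 -4.431 4.094
v -0.357 -3.915 3.806
v -0.78 -4.535 3.002
v -1.886 -2.825 3.483
v -2.429 -3.661 3.949
v -2.483 -3.725 3.274
v -2.148 -3.209 2.986
v -1.446 -2.822 4.001
v -1.989 -3.658 4.467
v -1.332 -3.716 4.632
v -0.996 -3.2 4.344
v -2.06 -3.105 4.078
v -3.92 2.492 0.422
v -3.592 2.215 0.782
v -3.392 3.331 1.458
v -3.72 3.608 1.098
v -3.393 2.335 0.526
v -3.193 3.451 1.201
v -3.395 2.514 0.23
v -3.194 3.63 0.906
v -3.597 2.685 0.007
v -3.397 3.801 0.683
v -3.923 2.782 -0.057
v -3.723 3.898 0.619
v -4.248 2.769 0.062
v -4.048 3.885 0.738
v -4.447 2.649 0.319
v -4.247 3.765 0.994
v -4.446 2.47 0.614
v -4.245 3.586 1.29
v -4.243 2.299 0.837
v -4.043 3.415 1.513
v -3.917 2.202 0.901
v -3.717 3.318 1.577
v -1.59 -3.548 -4.182
v -1.277 -3.296 -3.658
v -3.03 -3.472 -3.358
v -1.34 -3.082 -3.787
v -1.44 -2.939 -3.976
v -1.564 -2.888 -4.196
v -1.691 -2.938 -4.414
v -1.804 -3.081 -4.597
v -1.883 -3.294 -4.716
v -1.918 -3.546 -4.755
v -1.904 -3.799 -4.706
v -1.841 -4.013 -4.577
v -1.741 -4.156 -4.388
v -1.617 -4.207 -4.168
v -1.49 -4.157 -3.95
v -1.377 -4.015 -3.767
v -1.298 -3.801 -3.648
v -1.263 -3.549 -3.609
v 0.454 2.302 -1.926
v 0.086 1.526 -0.552
v 0.477 3.021 -1.514
v 0.109 2.246 -0.14
v 1.651 2.134 -1.7
v 1.283 1.359 -0.326
v 1.674 2.854 -1.288
v 1.306 2.078 0.086
f 1 38 17
f 38 12 41
f 17 41 6
f 38 41 17
f 1 17 13
f 17 6 18
f 13 18 2
f 17 18 13
f 1 13 22
f 13 2 23
f 22 23 8
f 13 23 22
f 1 22 34
f 22 8 37
f 34 37 11
f 22 37 34
f 1 34 38
f 34 11 42
f 38 42 12
f 34 42 38
f 2 18 29
f 18 6 32
f 29 32 10
f 18 32 29
f 6 41 19
f 41 12 40
f 19 40 5
f 41 40 19
f 12 42 39
f 42 11 35
f 39 35 3
f 42 35 39
f 11 37 36
f 37 8 24
f 36 24 7
f 37 24 36
f 8 23 28
f 23 2 25
f 28 25 9
f 23 25 28
f 4 30 16
f 30 10 31
f 16 31 5
f 30 31 16
f 4 16 14
f 16 5 15
f 14 15 3
f 16 15 14
f 4 14 21
f 14 3 20
f 21 20 7
f 14 20 21
f 4 21 26
f 21 7 27
f 26 27 9
f 21 27 26
f 4 26 30
f 26 9 33
f 30 33 10
f 26 33 30
f 5 31 19
f 31 10 32
f 19 32 6
f 31 32 19
f 3 15 39
f 15 5 40
f 39 40 12
f 15 40 39
f 7 20 36
f 20 3 35
f 36 35 11
f 20 35 36
f 9 27 28
f 27 7 24
f 28 24 8
f 27 24 28
f 10 33 29
f 33 9 25
f 29 25 2
f 33 25 29
f 44 43 47
f 44 47 45
f 45 47 48
f 45 48 46
f 47 43 49
f 47 49 48
f 48 49 50
f 48 50 46
f 49 43 51
f 49 51 50
f 50 51 52
f 50 52 46
f 51 43 53
f 51 53 52
f 52 53 54
f 52 54 46
f 53 43 55
f 53 55 54
f 54 55 56
f 54 56 46
f 55 43 57
f 55 57 56
f 56 57 58
f 56 58 46
f 57 43 59
f 57 59 58
f 58 59 60
f 58 60 46
f 59 43 61
f 59 61 60
f 60 61 62
f 60 62 46
f 61 43 63
f 61 63 62
f 62 63 64
f 62 64 46
f 63 43 44
f 63 44 64
f 64 44 45
f 64 45 46
f 66 65 68
f 66 68 67
f 68 65 69
f 68 69 67
f 69 65 70
f 69 70 67
f 70 65 71
f 70 71 67
f 71 65 72
f 71 72 67
f 72 65 73
f 72 73 67
f 73 65 74
f 73 74 67
f 74 65 75
f 74 75 67
f 75 65 76
f 75 76 67
f 76 65 77
f 76 77 67
f 77 65 78
f 77 78 67
f 78 65 79
f 78 79 67
f 79 65 80
f 79 80 67
f 80 65 81
f 80 81 67
f 81 65 82
f 81 82 67
f 82 65 66
f 82 66 67
f 84 86 83
f 87 84 83
f 83 86 85
f 85 87 83
f 84 90 86
f 88 84 87
f 88 90 84
f 86 90 85
f 89 87 85
f 85 90 89
f 89 88 87
f 90 88 89

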